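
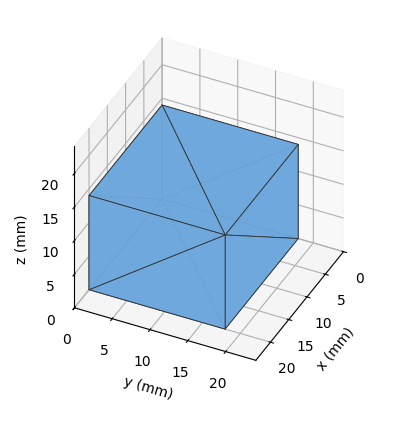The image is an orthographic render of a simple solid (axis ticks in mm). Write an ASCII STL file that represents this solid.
Reading the render: the shape is a rectangular box, roughly 20 × 18 mm footprint and 14 mm tall (dimensions read to the nearest mm from the axis ticks). For the STL, each face is triangulated and given an outward normal.

solid part
  facet normal 0.0000 0.0000 -1.0000
    outer loop
      vertex 20.0 18.0 0.0
      vertex 20.0 0.0 0.0
      vertex 0.0 0.0 0.0
    endloop
  endfacet
  facet normal 0.0000 0.0000 -1.0000
    outer loop
      vertex 0.0 18.0 0.0
      vertex 20.0 18.0 0.0
      vertex 0.0 0.0 0.0
    endloop
  endfacet
  facet normal 0.0000 0.0000 1.0000
    outer loop
      vertex 0.0 0.0 14.0
      vertex 20.0 0.0 14.0
      vertex 20.0 18.0 14.0
    endloop
  endfacet
  facet normal 0.0000 0.0000 1.0000
    outer loop
      vertex 0.0 0.0 14.0
      vertex 20.0 18.0 14.0
      vertex 0.0 18.0 14.0
    endloop
  endfacet
  facet normal 0.0000 -1.0000 0.0000
    outer loop
      vertex 0.0 0.0 0.0
      vertex 20.0 0.0 0.0
      vertex 20.0 0.0 14.0
    endloop
  endfacet
  facet normal 0.0000 -1.0000 0.0000
    outer loop
      vertex 0.0 0.0 0.0
      vertex 20.0 0.0 14.0
      vertex 0.0 0.0 14.0
    endloop
  endfacet
  facet normal 0.0000 1.0000 0.0000
    outer loop
      vertex 20.0 18.0 14.0
      vertex 20.0 18.0 0.0
      vertex 0.0 18.0 0.0
    endloop
  endfacet
  facet normal 0.0000 1.0000 0.0000
    outer loop
      vertex 0.0 18.0 14.0
      vertex 20.0 18.0 14.0
      vertex 0.0 18.0 0.0
    endloop
  endfacet
  facet normal -1.0000 0.0000 0.0000
    outer loop
      vertex 0.0 18.0 14.0
      vertex 0.0 18.0 0.0
      vertex 0.0 0.0 0.0
    endloop
  endfacet
  facet normal -1.0000 0.0000 0.0000
    outer loop
      vertex 0.0 0.0 14.0
      vertex 0.0 18.0 14.0
      vertex 0.0 0.0 0.0
    endloop
  endfacet
  facet normal 1.0000 0.0000 0.0000
    outer loop
      vertex 20.0 0.0 0.0
      vertex 20.0 18.0 0.0
      vertex 20.0 18.0 14.0
    endloop
  endfacet
  facet normal 1.0000 0.0000 0.0000
    outer loop
      vertex 20.0 0.0 0.0
      vertex 20.0 18.0 14.0
      vertex 20.0 0.0 14.0
    endloop
  endfacet
endsolid part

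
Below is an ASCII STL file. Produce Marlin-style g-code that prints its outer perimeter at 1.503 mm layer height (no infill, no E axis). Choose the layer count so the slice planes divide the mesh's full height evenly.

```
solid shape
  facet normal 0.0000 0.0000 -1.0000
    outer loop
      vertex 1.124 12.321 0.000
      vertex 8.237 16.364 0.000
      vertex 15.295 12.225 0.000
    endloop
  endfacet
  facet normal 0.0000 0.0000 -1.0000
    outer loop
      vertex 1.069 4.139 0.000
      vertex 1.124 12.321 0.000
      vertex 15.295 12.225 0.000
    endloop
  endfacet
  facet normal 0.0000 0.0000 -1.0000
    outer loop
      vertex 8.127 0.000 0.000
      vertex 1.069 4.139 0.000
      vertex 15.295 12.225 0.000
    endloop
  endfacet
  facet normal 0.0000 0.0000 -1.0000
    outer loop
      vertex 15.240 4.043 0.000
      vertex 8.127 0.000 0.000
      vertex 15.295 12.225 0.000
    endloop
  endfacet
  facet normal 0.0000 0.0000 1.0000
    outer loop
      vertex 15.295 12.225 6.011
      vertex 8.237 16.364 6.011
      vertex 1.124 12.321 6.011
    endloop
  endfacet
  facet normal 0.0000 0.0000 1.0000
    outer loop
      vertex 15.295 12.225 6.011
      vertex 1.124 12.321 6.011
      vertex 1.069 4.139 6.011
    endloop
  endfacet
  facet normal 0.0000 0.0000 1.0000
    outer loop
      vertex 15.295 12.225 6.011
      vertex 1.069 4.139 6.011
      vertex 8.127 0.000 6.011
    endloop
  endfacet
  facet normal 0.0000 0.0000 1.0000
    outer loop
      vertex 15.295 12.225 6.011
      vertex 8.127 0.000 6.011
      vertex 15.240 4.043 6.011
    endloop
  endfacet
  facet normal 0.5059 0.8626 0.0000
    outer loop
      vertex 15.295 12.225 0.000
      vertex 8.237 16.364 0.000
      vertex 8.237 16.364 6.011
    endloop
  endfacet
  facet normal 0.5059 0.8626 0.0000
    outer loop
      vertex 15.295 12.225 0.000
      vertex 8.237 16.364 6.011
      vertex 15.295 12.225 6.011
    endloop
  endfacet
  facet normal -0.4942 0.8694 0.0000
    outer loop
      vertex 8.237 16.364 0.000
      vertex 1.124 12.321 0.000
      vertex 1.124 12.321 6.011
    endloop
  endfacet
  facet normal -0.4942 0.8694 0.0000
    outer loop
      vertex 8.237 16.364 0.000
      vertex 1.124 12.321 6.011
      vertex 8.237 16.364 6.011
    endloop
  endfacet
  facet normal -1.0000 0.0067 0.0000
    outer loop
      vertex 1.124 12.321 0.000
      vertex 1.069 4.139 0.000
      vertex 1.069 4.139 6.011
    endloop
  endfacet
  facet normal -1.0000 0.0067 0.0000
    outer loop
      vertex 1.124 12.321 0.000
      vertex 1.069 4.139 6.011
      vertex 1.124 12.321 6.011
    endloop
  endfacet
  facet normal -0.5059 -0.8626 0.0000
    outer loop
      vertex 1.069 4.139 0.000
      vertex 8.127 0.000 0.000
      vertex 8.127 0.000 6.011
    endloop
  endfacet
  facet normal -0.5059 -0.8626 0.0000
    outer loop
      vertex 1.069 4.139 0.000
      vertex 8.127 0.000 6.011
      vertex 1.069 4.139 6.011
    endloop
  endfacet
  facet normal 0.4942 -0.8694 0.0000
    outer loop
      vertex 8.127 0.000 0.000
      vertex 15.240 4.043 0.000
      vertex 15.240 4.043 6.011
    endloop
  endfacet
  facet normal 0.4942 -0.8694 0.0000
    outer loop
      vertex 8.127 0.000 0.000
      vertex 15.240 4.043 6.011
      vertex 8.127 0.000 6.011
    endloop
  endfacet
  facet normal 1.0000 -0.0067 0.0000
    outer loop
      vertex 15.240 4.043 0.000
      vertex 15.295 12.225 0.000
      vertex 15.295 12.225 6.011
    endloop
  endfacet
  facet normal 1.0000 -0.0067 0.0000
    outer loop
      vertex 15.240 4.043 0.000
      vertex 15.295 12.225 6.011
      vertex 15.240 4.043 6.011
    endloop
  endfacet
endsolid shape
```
; perimeter-only toolpath
G21 ; units = mm
G90 ; absolute positioning
G28 ; home
; layer 1
G0 Z1.503
G0 X15.295 Y12.225
G1 X8.237 Y16.364
G1 X1.124 Y12.321
G1 X1.069 Y4.139
G1 X8.127 Y0.000
G1 X15.240 Y4.043
G1 X15.295 Y12.225
; layer 2
G0 Z3.006
G0 X15.295 Y12.225
G1 X8.237 Y16.364
G1 X1.124 Y12.321
G1 X1.069 Y4.139
G1 X8.127 Y0.000
G1 X15.240 Y4.043
G1 X15.295 Y12.225
; layer 3
G0 Z4.508
G0 X15.295 Y12.225
G1 X8.237 Y16.364
G1 X1.124 Y12.321
G1 X1.069 Y4.139
G1 X8.127 Y0.000
G1 X15.240 Y4.043
G1 X15.295 Y12.225
; layer 4
G0 Z6.011
G0 X15.295 Y12.225
G1 X8.237 Y16.364
G1 X1.124 Y12.321
G1 X1.069 Y4.139
G1 X8.127 Y0.000
G1 X15.240 Y4.043
G1 X15.295 Y12.225
M2 ; end

The solid is a regular 6-sided prism (a cylinder approximated with 6 flat sides), circumscribed radius ≈ 8.18 mm, height ≈ 6.01 mm. Slicing at Δz = 1.503 mm — 4 equal slices spanning the solid's height, so layer i sits at z = i·h/4 — gives 4 non-empty perimeters. Each is a 6-segment closed polygon; G0 lifts to the layer z and rapids to the start vertex, then G1 traces the edges.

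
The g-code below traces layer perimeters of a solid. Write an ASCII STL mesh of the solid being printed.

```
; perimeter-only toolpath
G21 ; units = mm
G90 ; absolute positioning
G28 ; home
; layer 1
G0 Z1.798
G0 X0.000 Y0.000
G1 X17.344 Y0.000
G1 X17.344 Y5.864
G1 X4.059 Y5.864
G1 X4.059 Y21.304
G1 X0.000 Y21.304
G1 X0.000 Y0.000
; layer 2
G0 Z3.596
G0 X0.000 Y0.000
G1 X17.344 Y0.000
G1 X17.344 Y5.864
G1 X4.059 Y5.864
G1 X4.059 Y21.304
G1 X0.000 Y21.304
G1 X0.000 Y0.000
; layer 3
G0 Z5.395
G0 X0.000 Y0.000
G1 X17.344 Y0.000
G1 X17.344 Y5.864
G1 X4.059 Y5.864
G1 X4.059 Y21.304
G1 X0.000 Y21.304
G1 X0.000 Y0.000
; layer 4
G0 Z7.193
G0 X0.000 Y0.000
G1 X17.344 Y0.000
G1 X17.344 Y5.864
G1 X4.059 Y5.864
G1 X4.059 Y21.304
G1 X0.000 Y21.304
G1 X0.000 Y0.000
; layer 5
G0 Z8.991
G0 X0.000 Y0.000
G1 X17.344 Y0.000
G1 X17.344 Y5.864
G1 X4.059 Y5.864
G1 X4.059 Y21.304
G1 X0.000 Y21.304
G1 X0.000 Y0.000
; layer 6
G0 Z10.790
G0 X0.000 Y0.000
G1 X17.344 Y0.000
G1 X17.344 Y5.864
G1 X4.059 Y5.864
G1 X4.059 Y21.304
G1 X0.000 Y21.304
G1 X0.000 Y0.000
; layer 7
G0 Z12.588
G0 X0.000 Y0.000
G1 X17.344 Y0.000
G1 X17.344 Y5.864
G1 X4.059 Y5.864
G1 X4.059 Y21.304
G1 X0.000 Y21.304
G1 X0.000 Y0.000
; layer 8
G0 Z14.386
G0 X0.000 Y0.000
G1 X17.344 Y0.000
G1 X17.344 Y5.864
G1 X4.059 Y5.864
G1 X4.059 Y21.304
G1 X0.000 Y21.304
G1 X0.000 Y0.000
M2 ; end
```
solid part
  facet normal 0.0000 0.0000 -1.0000
    outer loop
      vertex 17.344 5.864 0.000
      vertex 17.344 0.000 0.000
      vertex 0.000 0.000 0.000
    endloop
  endfacet
  facet normal 0.0000 0.0000 -1.0000
    outer loop
      vertex 4.059 5.864 0.000
      vertex 17.344 5.864 0.000
      vertex 0.000 0.000 0.000
    endloop
  endfacet
  facet normal 0.0000 0.0000 -1.0000
    outer loop
      vertex 4.059 21.304 0.000
      vertex 4.059 5.864 0.000
      vertex 0.000 0.000 0.000
    endloop
  endfacet
  facet normal 0.0000 0.0000 -1.0000
    outer loop
      vertex 0.000 21.304 0.000
      vertex 4.059 21.304 0.000
      vertex 0.000 0.000 0.000
    endloop
  endfacet
  facet normal 0.0000 0.0000 1.0000
    outer loop
      vertex 0.000 0.000 14.386
      vertex 17.344 0.000 14.386
      vertex 17.344 5.864 14.386
    endloop
  endfacet
  facet normal 0.0000 0.0000 1.0000
    outer loop
      vertex 0.000 0.000 14.386
      vertex 17.344 5.864 14.386
      vertex 4.059 5.864 14.386
    endloop
  endfacet
  facet normal 0.0000 0.0000 1.0000
    outer loop
      vertex 0.000 0.000 14.386
      vertex 4.059 5.864 14.386
      vertex 4.059 21.304 14.386
    endloop
  endfacet
  facet normal 0.0000 0.0000 1.0000
    outer loop
      vertex 0.000 0.000 14.386
      vertex 4.059 21.304 14.386
      vertex 0.000 21.304 14.386
    endloop
  endfacet
  facet normal 0.0000 -1.0000 0.0000
    outer loop
      vertex 0.000 0.000 0.000
      vertex 17.344 0.000 0.000
      vertex 17.344 0.000 14.386
    endloop
  endfacet
  facet normal 0.0000 -1.0000 0.0000
    outer loop
      vertex 0.000 0.000 0.000
      vertex 17.344 0.000 14.386
      vertex 0.000 0.000 14.386
    endloop
  endfacet
  facet normal 1.0000 0.0000 0.0000
    outer loop
      vertex 17.344 0.000 0.000
      vertex 17.344 5.864 0.000
      vertex 17.344 5.864 14.386
    endloop
  endfacet
  facet normal 1.0000 0.0000 0.0000
    outer loop
      vertex 17.344 0.000 0.000
      vertex 17.344 5.864 14.386
      vertex 17.344 0.000 14.386
    endloop
  endfacet
  facet normal 0.0000 1.0000 0.0000
    outer loop
      vertex 17.344 5.864 0.000
      vertex 4.059 5.864 0.000
      vertex 4.059 5.864 14.386
    endloop
  endfacet
  facet normal 0.0000 1.0000 0.0000
    outer loop
      vertex 17.344 5.864 0.000
      vertex 4.059 5.864 14.386
      vertex 17.344 5.864 14.386
    endloop
  endfacet
  facet normal 1.0000 0.0000 0.0000
    outer loop
      vertex 4.059 5.864 0.000
      vertex 4.059 21.304 0.000
      vertex 4.059 21.304 14.386
    endloop
  endfacet
  facet normal 1.0000 0.0000 0.0000
    outer loop
      vertex 4.059 5.864 0.000
      vertex 4.059 21.304 14.386
      vertex 4.059 5.864 14.386
    endloop
  endfacet
  facet normal 0.0000 1.0000 0.0000
    outer loop
      vertex 4.059 21.304 0.000
      vertex 0.000 21.304 0.000
      vertex 0.000 21.304 14.386
    endloop
  endfacet
  facet normal 0.0000 1.0000 0.0000
    outer loop
      vertex 4.059 21.304 0.000
      vertex 0.000 21.304 14.386
      vertex 4.059 21.304 14.386
    endloop
  endfacet
  facet normal -1.0000 0.0000 0.0000
    outer loop
      vertex 0.000 21.304 0.000
      vertex 0.000 0.000 0.000
      vertex 0.000 0.000 14.386
    endloop
  endfacet
  facet normal -1.0000 0.0000 0.0000
    outer loop
      vertex 0.000 21.304 0.000
      vertex 0.000 0.000 14.386
      vertex 0.000 21.304 14.386
    endloop
  endfacet
endsolid part

The G0 Z moves step by Δz≈1.798 mm. Every layer's G1 loop is the same polygon, so the solid is a straight extrusion of it from z=0 to z≈14.4. Closing with flat bottom and top caps and triangulating gives 20 facets — an L-shaped prism: outer 17.3 × 21.3 mm, arm thicknesses ≈ 5.86 mm (horizontal) and 4.06 mm (vertical), extruded 14.4 mm in z.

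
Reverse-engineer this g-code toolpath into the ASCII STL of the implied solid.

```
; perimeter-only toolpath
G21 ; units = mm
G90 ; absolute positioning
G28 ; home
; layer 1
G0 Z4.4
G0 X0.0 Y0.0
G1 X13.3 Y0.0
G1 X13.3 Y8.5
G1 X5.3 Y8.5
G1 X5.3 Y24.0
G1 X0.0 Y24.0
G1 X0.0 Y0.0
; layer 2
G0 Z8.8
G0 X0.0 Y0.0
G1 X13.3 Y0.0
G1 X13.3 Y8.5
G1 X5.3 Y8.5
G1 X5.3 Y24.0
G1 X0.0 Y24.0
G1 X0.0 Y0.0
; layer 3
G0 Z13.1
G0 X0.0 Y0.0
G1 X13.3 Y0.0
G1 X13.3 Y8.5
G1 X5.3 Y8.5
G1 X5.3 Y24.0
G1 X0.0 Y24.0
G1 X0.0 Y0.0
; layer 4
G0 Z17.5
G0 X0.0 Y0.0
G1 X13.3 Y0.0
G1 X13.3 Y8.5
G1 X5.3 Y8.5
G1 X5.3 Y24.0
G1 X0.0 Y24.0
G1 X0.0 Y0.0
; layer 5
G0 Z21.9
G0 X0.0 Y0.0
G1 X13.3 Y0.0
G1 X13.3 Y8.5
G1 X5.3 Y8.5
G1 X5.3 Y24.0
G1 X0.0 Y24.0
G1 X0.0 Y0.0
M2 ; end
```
solid part
  facet normal 0.0000 0.0000 -1.0000
    outer loop
      vertex 13.3 8.5 0.0
      vertex 13.3 0.0 0.0
      vertex 0.0 0.0 0.0
    endloop
  endfacet
  facet normal 0.0000 0.0000 -1.0000
    outer loop
      vertex 5.3 8.5 0.0
      vertex 13.3 8.5 0.0
      vertex 0.0 0.0 0.0
    endloop
  endfacet
  facet normal 0.0000 0.0000 -1.0000
    outer loop
      vertex 5.3 24.0 0.0
      vertex 5.3 8.5 0.0
      vertex 0.0 0.0 0.0
    endloop
  endfacet
  facet normal 0.0000 0.0000 -1.0000
    outer loop
      vertex 0.0 24.0 0.0
      vertex 5.3 24.0 0.0
      vertex 0.0 0.0 0.0
    endloop
  endfacet
  facet normal 0.0000 0.0000 1.0000
    outer loop
      vertex 0.0 0.0 21.9
      vertex 13.3 0.0 21.9
      vertex 13.3 8.5 21.9
    endloop
  endfacet
  facet normal 0.0000 0.0000 1.0000
    outer loop
      vertex 0.0 0.0 21.9
      vertex 13.3 8.5 21.9
      vertex 5.3 8.5 21.9
    endloop
  endfacet
  facet normal 0.0000 0.0000 1.0000
    outer loop
      vertex 0.0 0.0 21.9
      vertex 5.3 8.5 21.9
      vertex 5.3 24.0 21.9
    endloop
  endfacet
  facet normal 0.0000 0.0000 1.0000
    outer loop
      vertex 0.0 0.0 21.9
      vertex 5.3 24.0 21.9
      vertex 0.0 24.0 21.9
    endloop
  endfacet
  facet normal 0.0000 -1.0000 0.0000
    outer loop
      vertex 0.0 0.0 0.0
      vertex 13.3 0.0 0.0
      vertex 13.3 0.0 21.9
    endloop
  endfacet
  facet normal 0.0000 -1.0000 0.0000
    outer loop
      vertex 0.0 0.0 0.0
      vertex 13.3 0.0 21.9
      vertex 0.0 0.0 21.9
    endloop
  endfacet
  facet normal 1.0000 0.0000 0.0000
    outer loop
      vertex 13.3 0.0 0.0
      vertex 13.3 8.5 0.0
      vertex 13.3 8.5 21.9
    endloop
  endfacet
  facet normal 1.0000 0.0000 0.0000
    outer loop
      vertex 13.3 0.0 0.0
      vertex 13.3 8.5 21.9
      vertex 13.3 0.0 21.9
    endloop
  endfacet
  facet normal 0.0000 1.0000 0.0000
    outer loop
      vertex 13.3 8.5 0.0
      vertex 5.3 8.5 0.0
      vertex 5.3 8.5 21.9
    endloop
  endfacet
  facet normal 0.0000 1.0000 0.0000
    outer loop
      vertex 13.3 8.5 0.0
      vertex 5.3 8.5 21.9
      vertex 13.3 8.5 21.9
    endloop
  endfacet
  facet normal 1.0000 0.0000 0.0000
    outer loop
      vertex 5.3 8.5 0.0
      vertex 5.3 24.0 0.0
      vertex 5.3 24.0 21.9
    endloop
  endfacet
  facet normal 1.0000 0.0000 0.0000
    outer loop
      vertex 5.3 8.5 0.0
      vertex 5.3 24.0 21.9
      vertex 5.3 8.5 21.9
    endloop
  endfacet
  facet normal 0.0000 1.0000 0.0000
    outer loop
      vertex 5.3 24.0 0.0
      vertex 0.0 24.0 0.0
      vertex 0.0 24.0 21.9
    endloop
  endfacet
  facet normal 0.0000 1.0000 0.0000
    outer loop
      vertex 5.3 24.0 0.0
      vertex 0.0 24.0 21.9
      vertex 5.3 24.0 21.9
    endloop
  endfacet
  facet normal -1.0000 0.0000 0.0000
    outer loop
      vertex 0.0 24.0 0.0
      vertex 0.0 0.0 0.0
      vertex 0.0 0.0 21.9
    endloop
  endfacet
  facet normal -1.0000 0.0000 0.0000
    outer loop
      vertex 0.0 24.0 0.0
      vertex 0.0 0.0 21.9
      vertex 0.0 24.0 21.9
    endloop
  endfacet
endsolid part

The G0 Z moves step by Δz≈4.4 mm. Every layer's G1 loop is the same polygon, so the solid is a straight extrusion of it from z=0 to z≈21.9. Closing with flat bottom and top caps and triangulating gives 20 facets — an L-shaped prism: outer 13.3 × 24 mm, arm thicknesses ≈ 8.5 mm (horizontal) and 5.3 mm (vertical), extruded 21.9 mm in z.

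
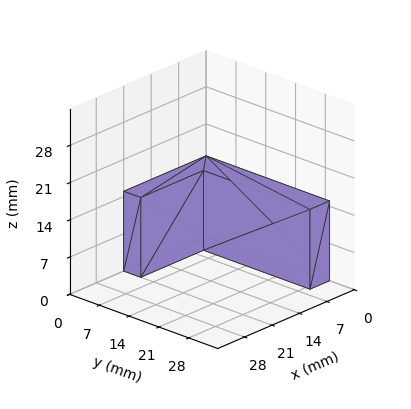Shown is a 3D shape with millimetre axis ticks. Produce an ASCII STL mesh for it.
Reading the render: the shape is an L-shaped prism: outer 21 × 29 mm, arm thicknesses ≈ 4 mm (horizontal) and 5 mm (vertical), extruded 15 mm in z (dimensions read to the nearest mm from the axis ticks). For the STL, each face is triangulated and given an outward normal.

solid part
  facet normal 0.0000 0.0000 -1.0000
    outer loop
      vertex 21.0 4.0 0.0
      vertex 21.0 0.0 0.0
      vertex 0.0 0.0 0.0
    endloop
  endfacet
  facet normal 0.0000 0.0000 -1.0000
    outer loop
      vertex 5.0 4.0 0.0
      vertex 21.0 4.0 0.0
      vertex 0.0 0.0 0.0
    endloop
  endfacet
  facet normal 0.0000 0.0000 -1.0000
    outer loop
      vertex 5.0 29.0 0.0
      vertex 5.0 4.0 0.0
      vertex 0.0 0.0 0.0
    endloop
  endfacet
  facet normal 0.0000 0.0000 -1.0000
    outer loop
      vertex 0.0 29.0 0.0
      vertex 5.0 29.0 0.0
      vertex 0.0 0.0 0.0
    endloop
  endfacet
  facet normal 0.0000 0.0000 1.0000
    outer loop
      vertex 0.0 0.0 15.0
      vertex 21.0 0.0 15.0
      vertex 21.0 4.0 15.0
    endloop
  endfacet
  facet normal 0.0000 0.0000 1.0000
    outer loop
      vertex 0.0 0.0 15.0
      vertex 21.0 4.0 15.0
      vertex 5.0 4.0 15.0
    endloop
  endfacet
  facet normal 0.0000 0.0000 1.0000
    outer loop
      vertex 0.0 0.0 15.0
      vertex 5.0 4.0 15.0
      vertex 5.0 29.0 15.0
    endloop
  endfacet
  facet normal 0.0000 0.0000 1.0000
    outer loop
      vertex 0.0 0.0 15.0
      vertex 5.0 29.0 15.0
      vertex 0.0 29.0 15.0
    endloop
  endfacet
  facet normal 0.0000 -1.0000 0.0000
    outer loop
      vertex 0.0 0.0 0.0
      vertex 21.0 0.0 0.0
      vertex 21.0 0.0 15.0
    endloop
  endfacet
  facet normal 0.0000 -1.0000 0.0000
    outer loop
      vertex 0.0 0.0 0.0
      vertex 21.0 0.0 15.0
      vertex 0.0 0.0 15.0
    endloop
  endfacet
  facet normal 1.0000 0.0000 0.0000
    outer loop
      vertex 21.0 0.0 0.0
      vertex 21.0 4.0 0.0
      vertex 21.0 4.0 15.0
    endloop
  endfacet
  facet normal 1.0000 0.0000 0.0000
    outer loop
      vertex 21.0 0.0 0.0
      vertex 21.0 4.0 15.0
      vertex 21.0 0.0 15.0
    endloop
  endfacet
  facet normal 0.0000 1.0000 0.0000
    outer loop
      vertex 21.0 4.0 0.0
      vertex 5.0 4.0 0.0
      vertex 5.0 4.0 15.0
    endloop
  endfacet
  facet normal 0.0000 1.0000 0.0000
    outer loop
      vertex 21.0 4.0 0.0
      vertex 5.0 4.0 15.0
      vertex 21.0 4.0 15.0
    endloop
  endfacet
  facet normal 1.0000 0.0000 0.0000
    outer loop
      vertex 5.0 4.0 0.0
      vertex 5.0 29.0 0.0
      vertex 5.0 29.0 15.0
    endloop
  endfacet
  facet normal 1.0000 0.0000 0.0000
    outer loop
      vertex 5.0 4.0 0.0
      vertex 5.0 29.0 15.0
      vertex 5.0 4.0 15.0
    endloop
  endfacet
  facet normal 0.0000 1.0000 0.0000
    outer loop
      vertex 5.0 29.0 0.0
      vertex 0.0 29.0 0.0
      vertex 0.0 29.0 15.0
    endloop
  endfacet
  facet normal 0.0000 1.0000 0.0000
    outer loop
      vertex 5.0 29.0 0.0
      vertex 0.0 29.0 15.0
      vertex 5.0 29.0 15.0
    endloop
  endfacet
  facet normal -1.0000 0.0000 0.0000
    outer loop
      vertex 0.0 29.0 0.0
      vertex 0.0 0.0 0.0
      vertex 0.0 0.0 15.0
    endloop
  endfacet
  facet normal -1.0000 0.0000 0.0000
    outer loop
      vertex 0.0 29.0 0.0
      vertex 0.0 0.0 15.0
      vertex 0.0 29.0 15.0
    endloop
  endfacet
endsolid part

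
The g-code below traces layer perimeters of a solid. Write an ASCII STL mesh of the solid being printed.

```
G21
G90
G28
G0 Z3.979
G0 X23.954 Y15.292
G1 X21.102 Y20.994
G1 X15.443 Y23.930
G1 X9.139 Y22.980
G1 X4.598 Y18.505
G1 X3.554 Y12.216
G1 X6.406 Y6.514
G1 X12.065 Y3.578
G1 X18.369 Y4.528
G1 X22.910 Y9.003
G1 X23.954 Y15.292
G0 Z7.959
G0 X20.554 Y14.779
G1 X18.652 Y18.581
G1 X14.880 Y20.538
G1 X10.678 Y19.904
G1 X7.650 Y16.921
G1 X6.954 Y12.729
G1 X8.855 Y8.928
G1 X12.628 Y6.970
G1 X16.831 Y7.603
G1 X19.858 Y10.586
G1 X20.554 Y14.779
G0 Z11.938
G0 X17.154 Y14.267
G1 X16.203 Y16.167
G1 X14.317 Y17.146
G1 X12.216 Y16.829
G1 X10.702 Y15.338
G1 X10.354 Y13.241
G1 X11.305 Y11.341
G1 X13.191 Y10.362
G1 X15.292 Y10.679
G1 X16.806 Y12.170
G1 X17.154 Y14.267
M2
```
solid part
  facet normal 0.0000 0.0000 -1.0000
    outer loop
      vertex 16.006 27.322 0.000
      vertex 23.551 23.407 0.000
      vertex 27.354 15.805 0.000
    endloop
  endfacet
  facet normal 0.0000 0.0000 -1.0000
    outer loop
      vertex 7.601 26.055 0.000
      vertex 16.006 27.322 0.000
      vertex 27.354 15.805 0.000
    endloop
  endfacet
  facet normal 0.0000 0.0000 -1.0000
    outer loop
      vertex 1.546 20.089 0.000
      vertex 7.601 26.055 0.000
      vertex 27.354 15.805 0.000
    endloop
  endfacet
  facet normal 0.0000 0.0000 -1.0000
    outer loop
      vertex 0.154 11.703 0.000
      vertex 1.546 20.089 0.000
      vertex 27.354 15.805 0.000
    endloop
  endfacet
  facet normal 0.0000 0.0000 -1.0000
    outer loop
      vertex 3.957 4.101 0.000
      vertex 0.154 11.703 0.000
      vertex 27.354 15.805 0.000
    endloop
  endfacet
  facet normal 0.0000 0.0000 -1.0000
    outer loop
      vertex 11.502 0.186 0.000
      vertex 3.957 4.101 0.000
      vertex 27.354 15.805 0.000
    endloop
  endfacet
  facet normal 0.0000 0.0000 -1.0000
    outer loop
      vertex 19.907 1.453 0.000
      vertex 11.502 0.186 0.000
      vertex 27.354 15.805 0.000
    endloop
  endfacet
  facet normal 0.0000 0.0000 -1.0000
    outer loop
      vertex 25.962 7.419 0.000
      vertex 19.907 1.453 0.000
      vertex 27.354 15.805 0.000
    endloop
  endfacet
  facet normal 0.6910 0.3457 0.6349
    outer loop
      vertex 27.354 15.805 0.000
      vertex 23.551 23.407 0.000
      vertex 13.754 13.754 15.918
    endloop
  endfacet
  facet normal 0.3558 0.6858 0.6349
    outer loop
      vertex 23.551 23.407 0.000
      vertex 16.006 27.322 0.000
      vertex 13.754 13.754 15.918
    endloop
  endfacet
  facet normal -0.1152 0.7640 0.6349
    outer loop
      vertex 16.006 27.322 0.000
      vertex 7.601 26.055 0.000
      vertex 13.754 13.754 15.918
    endloop
  endfacet
  facet normal -0.5423 0.5503 0.6349
    outer loop
      vertex 7.601 26.055 0.000
      vertex 1.546 20.089 0.000
      vertex 13.754 13.754 15.918
    endloop
  endfacet
  facet normal -0.7622 0.1265 0.6349
    outer loop
      vertex 1.546 20.089 0.000
      vertex 0.154 11.703 0.000
      vertex 13.754 13.754 15.918
    endloop
  endfacet
  facet normal -0.6910 -0.3457 0.6349
    outer loop
      vertex 0.154 11.703 0.000
      vertex 3.957 4.101 0.000
      vertex 13.754 13.754 15.918
    endloop
  endfacet
  facet normal -0.3558 -0.6858 0.6349
    outer loop
      vertex 3.957 4.101 0.000
      vertex 11.502 0.186 0.000
      vertex 13.754 13.754 15.918
    endloop
  endfacet
  facet normal 0.1152 -0.7640 0.6349
    outer loop
      vertex 11.502 0.186 0.000
      vertex 19.907 1.453 0.000
      vertex 13.754 13.754 15.918
    endloop
  endfacet
  facet normal 0.5423 -0.5503 0.6349
    outer loop
      vertex 19.907 1.453 0.000
      vertex 25.962 7.419 0.000
      vertex 13.754 13.754 15.918
    endloop
  endfacet
  facet normal 0.7622 -0.1265 0.6349
    outer loop
      vertex 25.962 7.419 0.000
      vertex 27.354 15.805 0.000
      vertex 13.754 13.754 15.918
    endloop
  endfacet
endsolid part

The G0 Z moves step by Δz≈3.979 mm. The G1 loops shrink linearly with z, so the solid tapers from its base footprint up to z≈15.9. Closing with a flat bottom cap and the tapered top and triangulating gives 18 facets — a regular 10-sided pyramid, base circumscribed radius ≈ 13.8 mm, apex at z ≈ 15.9 mm.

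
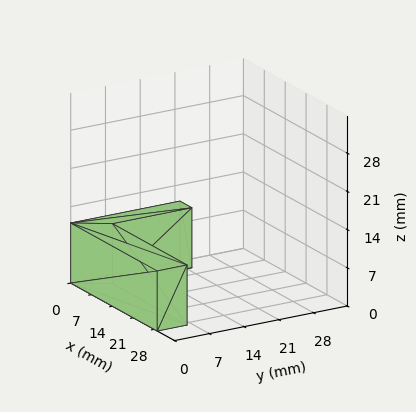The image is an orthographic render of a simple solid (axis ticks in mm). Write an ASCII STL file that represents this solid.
Reading the render: the shape is an L-shaped prism: outer 29 × 22 mm, arm thicknesses ≈ 6 mm (horizontal) and 4 mm (vertical), extruded 11 mm in z (dimensions read to the nearest mm from the axis ticks). For the STL, each face is triangulated and given an outward normal.

solid part
  facet normal 0.0000 0.0000 -1.0000
    outer loop
      vertex 29.00 6.00 0.00
      vertex 29.00 0.00 0.00
      vertex 0.00 0.00 0.00
    endloop
  endfacet
  facet normal 0.0000 0.0000 -1.0000
    outer loop
      vertex 4.00 6.00 0.00
      vertex 29.00 6.00 0.00
      vertex 0.00 0.00 0.00
    endloop
  endfacet
  facet normal 0.0000 0.0000 -1.0000
    outer loop
      vertex 4.00 22.00 0.00
      vertex 4.00 6.00 0.00
      vertex 0.00 0.00 0.00
    endloop
  endfacet
  facet normal 0.0000 0.0000 -1.0000
    outer loop
      vertex 0.00 22.00 0.00
      vertex 4.00 22.00 0.00
      vertex 0.00 0.00 0.00
    endloop
  endfacet
  facet normal 0.0000 0.0000 1.0000
    outer loop
      vertex 0.00 0.00 11.00
      vertex 29.00 0.00 11.00
      vertex 29.00 6.00 11.00
    endloop
  endfacet
  facet normal 0.0000 0.0000 1.0000
    outer loop
      vertex 0.00 0.00 11.00
      vertex 29.00 6.00 11.00
      vertex 4.00 6.00 11.00
    endloop
  endfacet
  facet normal 0.0000 0.0000 1.0000
    outer loop
      vertex 0.00 0.00 11.00
      vertex 4.00 6.00 11.00
      vertex 4.00 22.00 11.00
    endloop
  endfacet
  facet normal 0.0000 0.0000 1.0000
    outer loop
      vertex 0.00 0.00 11.00
      vertex 4.00 22.00 11.00
      vertex 0.00 22.00 11.00
    endloop
  endfacet
  facet normal 0.0000 -1.0000 0.0000
    outer loop
      vertex 0.00 0.00 0.00
      vertex 29.00 0.00 0.00
      vertex 29.00 0.00 11.00
    endloop
  endfacet
  facet normal 0.0000 -1.0000 0.0000
    outer loop
      vertex 0.00 0.00 0.00
      vertex 29.00 0.00 11.00
      vertex 0.00 0.00 11.00
    endloop
  endfacet
  facet normal 1.0000 0.0000 0.0000
    outer loop
      vertex 29.00 0.00 0.00
      vertex 29.00 6.00 0.00
      vertex 29.00 6.00 11.00
    endloop
  endfacet
  facet normal 1.0000 0.0000 0.0000
    outer loop
      vertex 29.00 0.00 0.00
      vertex 29.00 6.00 11.00
      vertex 29.00 0.00 11.00
    endloop
  endfacet
  facet normal 0.0000 1.0000 0.0000
    outer loop
      vertex 29.00 6.00 0.00
      vertex 4.00 6.00 0.00
      vertex 4.00 6.00 11.00
    endloop
  endfacet
  facet normal 0.0000 1.0000 0.0000
    outer loop
      vertex 29.00 6.00 0.00
      vertex 4.00 6.00 11.00
      vertex 29.00 6.00 11.00
    endloop
  endfacet
  facet normal 1.0000 0.0000 0.0000
    outer loop
      vertex 4.00 6.00 0.00
      vertex 4.00 22.00 0.00
      vertex 4.00 22.00 11.00
    endloop
  endfacet
  facet normal 1.0000 0.0000 0.0000
    outer loop
      vertex 4.00 6.00 0.00
      vertex 4.00 22.00 11.00
      vertex 4.00 6.00 11.00
    endloop
  endfacet
  facet normal 0.0000 1.0000 0.0000
    outer loop
      vertex 4.00 22.00 0.00
      vertex 0.00 22.00 0.00
      vertex 0.00 22.00 11.00
    endloop
  endfacet
  facet normal 0.0000 1.0000 0.0000
    outer loop
      vertex 4.00 22.00 0.00
      vertex 0.00 22.00 11.00
      vertex 4.00 22.00 11.00
    endloop
  endfacet
  facet normal -1.0000 0.0000 0.0000
    outer loop
      vertex 0.00 22.00 0.00
      vertex 0.00 0.00 0.00
      vertex 0.00 0.00 11.00
    endloop
  endfacet
  facet normal -1.0000 0.0000 0.0000
    outer loop
      vertex 0.00 22.00 0.00
      vertex 0.00 0.00 11.00
      vertex 0.00 22.00 11.00
    endloop
  endfacet
endsolid part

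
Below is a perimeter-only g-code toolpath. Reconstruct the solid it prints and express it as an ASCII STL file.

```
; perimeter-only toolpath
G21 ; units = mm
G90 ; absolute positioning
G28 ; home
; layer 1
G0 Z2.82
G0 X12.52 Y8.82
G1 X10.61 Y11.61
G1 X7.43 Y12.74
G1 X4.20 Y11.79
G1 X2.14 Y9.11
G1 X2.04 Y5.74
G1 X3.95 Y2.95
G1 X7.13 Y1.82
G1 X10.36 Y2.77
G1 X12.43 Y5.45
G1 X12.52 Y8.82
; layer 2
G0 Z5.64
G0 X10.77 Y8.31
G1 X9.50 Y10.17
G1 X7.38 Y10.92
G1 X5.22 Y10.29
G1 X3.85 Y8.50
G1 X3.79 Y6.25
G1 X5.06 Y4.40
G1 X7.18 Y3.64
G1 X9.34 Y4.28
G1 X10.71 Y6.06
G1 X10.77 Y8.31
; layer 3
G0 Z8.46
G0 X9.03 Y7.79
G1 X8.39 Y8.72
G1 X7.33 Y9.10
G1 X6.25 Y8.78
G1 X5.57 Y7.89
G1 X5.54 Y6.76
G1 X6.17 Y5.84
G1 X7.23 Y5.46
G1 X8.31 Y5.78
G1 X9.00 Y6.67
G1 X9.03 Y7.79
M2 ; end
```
solid part
  facet normal 0.0000 0.0000 -1.0000
    outer loop
      vertex 7.48 14.56 0.00
      vertex 11.72 13.05 0.00
      vertex 14.26 9.34 0.00
    endloop
  endfacet
  facet normal 0.0000 0.0000 -1.0000
    outer loop
      vertex 3.17 13.29 0.00
      vertex 7.48 14.56 0.00
      vertex 14.26 9.34 0.00
    endloop
  endfacet
  facet normal 0.0000 0.0000 -1.0000
    outer loop
      vertex 0.42 9.72 0.00
      vertex 3.17 13.29 0.00
      vertex 14.26 9.34 0.00
    endloop
  endfacet
  facet normal 0.0000 0.0000 -1.0000
    outer loop
      vertex 0.30 5.22 0.00
      vertex 0.42 9.72 0.00
      vertex 14.26 9.34 0.00
    endloop
  endfacet
  facet normal 0.0000 0.0000 -1.0000
    outer loop
      vertex 2.84 1.51 0.00
      vertex 0.30 5.22 0.00
      vertex 14.26 9.34 0.00
    endloop
  endfacet
  facet normal 0.0000 0.0000 -1.0000
    outer loop
      vertex 7.08 0.00 0.00
      vertex 2.84 1.51 0.00
      vertex 14.26 9.34 0.00
    endloop
  endfacet
  facet normal 0.0000 0.0000 -1.0000
    outer loop
      vertex 11.39 1.27 0.00
      vertex 7.08 0.00 0.00
      vertex 14.26 9.34 0.00
    endloop
  endfacet
  facet normal 0.0000 0.0000 -1.0000
    outer loop
      vertex 14.14 4.84 0.00
      vertex 11.39 1.27 0.00
      vertex 14.26 9.34 0.00
    endloop
  endfacet
  facet normal 0.7032 0.4815 0.5231
    outer loop
      vertex 14.26 9.34 0.00
      vertex 11.72 13.05 0.00
      vertex 7.28 7.28 11.28
    endloop
  endfacet
  facet normal 0.2859 0.8028 0.5232
    outer loop
      vertex 11.72 13.05 0.00
      vertex 7.48 14.56 0.00
      vertex 7.28 7.28 11.28
    endloop
  endfacet
  facet normal -0.2409 0.8174 0.5233
    outer loop
      vertex 7.48 14.56 0.00
      vertex 3.17 13.29 0.00
      vertex 7.28 7.28 11.28
    endloop
  endfacet
  facet normal -0.6752 0.5201 0.5231
    outer loop
      vertex 3.17 13.29 0.00
      vertex 0.42 9.72 0.00
      vertex 7.28 7.28 11.28
    endloop
  endfacet
  facet normal -0.8520 0.0227 0.5231
    outer loop
      vertex 0.42 9.72 0.00
      vertex 0.30 5.22 0.00
      vertex 7.28 7.28 11.28
    endloop
  endfacet
  facet normal -0.7032 -0.4815 0.5231
    outer loop
      vertex 0.30 5.22 0.00
      vertex 2.84 1.51 0.00
      vertex 7.28 7.28 11.28
    endloop
  endfacet
  facet normal -0.2859 -0.8028 0.5232
    outer loop
      vertex 2.84 1.51 0.00
      vertex 7.08 0.00 0.00
      vertex 7.28 7.28 11.28
    endloop
  endfacet
  facet normal 0.2409 -0.8174 0.5233
    outer loop
      vertex 7.08 0.00 0.00
      vertex 11.39 1.27 0.00
      vertex 7.28 7.28 11.28
    endloop
  endfacet
  facet normal 0.6752 -0.5201 0.5231
    outer loop
      vertex 11.39 1.27 0.00
      vertex 14.14 4.84 0.00
      vertex 7.28 7.28 11.28
    endloop
  endfacet
  facet normal 0.8520 -0.0227 0.5231
    outer loop
      vertex 14.14 4.84 0.00
      vertex 14.26 9.34 0.00
      vertex 7.28 7.28 11.28
    endloop
  endfacet
endsolid part

The G0 Z moves step by Δz≈2.82 mm. The G1 loops shrink linearly with z, so the solid tapers from its base footprint up to z≈11.3. Closing with a flat bottom cap and the tapered top and triangulating gives 18 facets — a regular 10-sided pyramid, base circumscribed radius ≈ 7.28 mm, apex at z ≈ 11.3 mm.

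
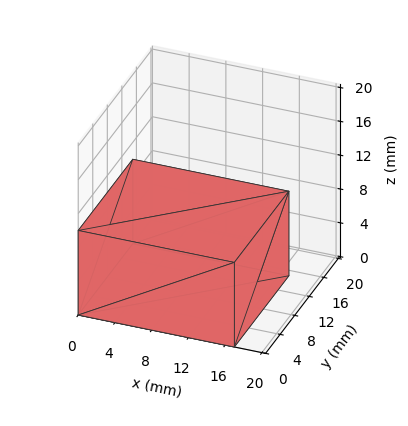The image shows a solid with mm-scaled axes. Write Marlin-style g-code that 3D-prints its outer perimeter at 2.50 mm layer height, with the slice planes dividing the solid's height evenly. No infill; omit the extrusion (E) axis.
Reading the render: the shape is a rectangular box, roughly 17 × 15 mm footprint and 10 mm tall (dimensions read to the nearest mm from the axis ticks). For the g-code, the solid's height is divided into equal slices at the stated Δz and each level perimeter traced with G1 moves after a G0 lift.

; perimeter-only toolpath
G21 ; units = mm
G90 ; absolute positioning
G28 ; home
; layer 1
G0 Z2.50
G0 X0.00 Y0.00
G1 X17.00 Y0.00
G1 X17.00 Y15.00
G1 X0.00 Y15.00
G1 X0.00 Y0.00
; layer 2
G0 Z5.00
G0 X0.00 Y0.00
G1 X17.00 Y0.00
G1 X17.00 Y15.00
G1 X0.00 Y15.00
G1 X0.00 Y0.00
; layer 3
G0 Z7.50
G0 X0.00 Y0.00
G1 X17.00 Y0.00
G1 X17.00 Y15.00
G1 X0.00 Y15.00
G1 X0.00 Y0.00
; layer 4
G0 Z10.00
G0 X0.00 Y0.00
G1 X17.00 Y0.00
G1 X17.00 Y15.00
G1 X0.00 Y15.00
G1 X0.00 Y0.00
M2 ; end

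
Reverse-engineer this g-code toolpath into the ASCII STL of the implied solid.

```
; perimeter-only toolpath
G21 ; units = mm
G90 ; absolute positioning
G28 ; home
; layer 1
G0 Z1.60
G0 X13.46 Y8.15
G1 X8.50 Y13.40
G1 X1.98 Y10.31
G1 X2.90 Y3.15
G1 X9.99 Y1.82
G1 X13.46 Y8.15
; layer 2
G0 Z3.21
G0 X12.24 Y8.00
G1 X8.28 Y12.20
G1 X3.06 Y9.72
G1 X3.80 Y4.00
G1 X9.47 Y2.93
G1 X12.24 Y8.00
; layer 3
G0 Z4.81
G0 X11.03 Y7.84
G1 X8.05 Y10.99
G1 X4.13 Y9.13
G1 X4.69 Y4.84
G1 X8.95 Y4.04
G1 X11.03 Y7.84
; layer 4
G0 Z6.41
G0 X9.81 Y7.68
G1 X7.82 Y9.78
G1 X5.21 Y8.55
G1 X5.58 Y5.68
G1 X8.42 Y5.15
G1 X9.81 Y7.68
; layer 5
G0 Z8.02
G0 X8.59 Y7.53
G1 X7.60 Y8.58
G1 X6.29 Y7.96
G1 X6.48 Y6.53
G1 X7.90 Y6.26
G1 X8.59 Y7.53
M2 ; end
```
solid part
  facet normal 0.0000 0.0000 -1.0000
    outer loop
      vertex 0.90 10.90 0.00
      vertex 8.73 14.61 0.00
      vertex 14.68 8.31 0.00
    endloop
  endfacet
  facet normal 0.0000 0.0000 -1.0000
    outer loop
      vertex 2.01 2.31 0.00
      vertex 0.90 10.90 0.00
      vertex 14.68 8.31 0.00
    endloop
  endfacet
  facet normal 0.0000 0.0000 -1.0000
    outer loop
      vertex 10.52 0.71 0.00
      vertex 2.01 2.31 0.00
      vertex 14.68 8.31 0.00
    endloop
  endfacet
  facet normal 0.6180 0.5837 0.5267
    outer loop
      vertex 14.68 8.31 0.00
      vertex 8.73 14.61 0.00
      vertex 7.37 7.37 9.62
    endloop
  endfacet
  facet normal -0.3640 0.7682 0.5267
    outer loop
      vertex 8.73 14.61 0.00
      vertex 0.90 10.90 0.00
      vertex 7.37 7.37 9.62
    endloop
  endfacet
  facet normal -0.8429 -0.1089 0.5269
    outer loop
      vertex 0.90 10.90 0.00
      vertex 2.01 2.31 0.00
      vertex 7.37 7.37 9.62
    endloop
  endfacet
  facet normal -0.1571 -0.8353 0.5269
    outer loop
      vertex 2.01 2.31 0.00
      vertex 10.52 0.71 0.00
      vertex 7.37 7.37 9.62
    endloop
  endfacet
  facet normal 0.7456 -0.4081 0.5267
    outer loop
      vertex 10.52 0.71 0.00
      vertex 14.68 8.31 0.00
      vertex 7.37 7.37 9.62
    endloop
  endfacet
endsolid part

The G0 Z moves step by Δz≈1.60 mm. The G1 loops shrink linearly with z, so the solid tapers from its base footprint up to z≈9.62. Closing with a flat bottom cap and the tapered top and triangulating gives 8 facets — a regular 5-sided pyramid, base circumscribed radius ≈ 7.37 mm, apex at z ≈ 9.62 mm.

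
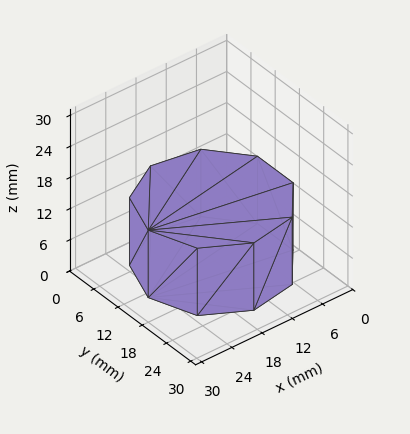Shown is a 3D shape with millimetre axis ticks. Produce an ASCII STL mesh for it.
Reading the render: the shape is a regular 9-sided prism (a cylinder approximated with 9 flat sides), circumscribed radius ≈ 13 mm, height ≈ 13 mm (dimensions read to the nearest mm from the axis ticks). For the STL, each face is triangulated and given an outward normal.

solid part
  facet normal 0.0000 0.0000 -1.0000
    outer loop
      vertex 15.3 25.8 0.0
      vertex 23.0 21.4 0.0
      vertex 26.0 13.0 0.0
    endloop
  endfacet
  facet normal 0.0000 0.0000 -1.0000
    outer loop
      vertex 6.5 24.3 0.0
      vertex 15.3 25.8 0.0
      vertex 26.0 13.0 0.0
    endloop
  endfacet
  facet normal 0.0000 0.0000 -1.0000
    outer loop
      vertex 0.8 17.4 0.0
      vertex 6.5 24.3 0.0
      vertex 26.0 13.0 0.0
    endloop
  endfacet
  facet normal 0.0000 0.0000 -1.0000
    outer loop
      vertex 0.8 8.6 0.0
      vertex 0.8 17.4 0.0
      vertex 26.0 13.0 0.0
    endloop
  endfacet
  facet normal 0.0000 0.0000 -1.0000
    outer loop
      vertex 6.5 1.7 0.0
      vertex 0.8 8.6 0.0
      vertex 26.0 13.0 0.0
    endloop
  endfacet
  facet normal 0.0000 0.0000 -1.0000
    outer loop
      vertex 15.3 0.2 0.0
      vertex 6.5 1.7 0.0
      vertex 26.0 13.0 0.0
    endloop
  endfacet
  facet normal 0.0000 0.0000 -1.0000
    outer loop
      vertex 23.0 4.6 0.0
      vertex 15.3 0.2 0.0
      vertex 26.0 13.0 0.0
    endloop
  endfacet
  facet normal 0.0000 0.0000 1.0000
    outer loop
      vertex 26.0 13.0 13.0
      vertex 23.0 21.4 13.0
      vertex 15.3 25.8 13.0
    endloop
  endfacet
  facet normal 0.0000 0.0000 1.0000
    outer loop
      vertex 26.0 13.0 13.0
      vertex 15.3 25.8 13.0
      vertex 6.5 24.3 13.0
    endloop
  endfacet
  facet normal 0.0000 0.0000 1.0000
    outer loop
      vertex 26.0 13.0 13.0
      vertex 6.5 24.3 13.0
      vertex 0.8 17.4 13.0
    endloop
  endfacet
  facet normal 0.0000 0.0000 1.0000
    outer loop
      vertex 26.0 13.0 13.0
      vertex 0.8 17.4 13.0
      vertex 0.8 8.6 13.0
    endloop
  endfacet
  facet normal 0.0000 0.0000 1.0000
    outer loop
      vertex 26.0 13.0 13.0
      vertex 0.8 8.6 13.0
      vertex 6.5 1.7 13.0
    endloop
  endfacet
  facet normal 0.0000 0.0000 1.0000
    outer loop
      vertex 26.0 13.0 13.0
      vertex 6.5 1.7 13.0
      vertex 15.3 0.2 13.0
    endloop
  endfacet
  facet normal 0.0000 0.0000 1.0000
    outer loop
      vertex 26.0 13.0 13.0
      vertex 15.3 0.2 13.0
      vertex 23.0 4.6 13.0
    endloop
  endfacet
  facet normal 0.9417 0.3363 0.0000
    outer loop
      vertex 26.0 13.0 0.0
      vertex 23.0 21.4 0.0
      vertex 23.0 21.4 13.0
    endloop
  endfacet
  facet normal 0.9417 0.3363 0.0000
    outer loop
      vertex 26.0 13.0 0.0
      vertex 23.0 21.4 13.0
      vertex 26.0 13.0 13.0
    endloop
  endfacet
  facet normal 0.4961 0.8682 0.0000
    outer loop
      vertex 23.0 21.4 0.0
      vertex 15.3 25.8 0.0
      vertex 15.3 25.8 13.0
    endloop
  endfacet
  facet normal 0.4961 0.8682 0.0000
    outer loop
      vertex 23.0 21.4 0.0
      vertex 15.3 25.8 13.0
      vertex 23.0 21.4 13.0
    endloop
  endfacet
  facet normal -0.1680 0.9858 0.0000
    outer loop
      vertex 15.3 25.8 0.0
      vertex 6.5 24.3 0.0
      vertex 6.5 24.3 13.0
    endloop
  endfacet
  facet normal -0.1680 0.9858 0.0000
    outer loop
      vertex 15.3 25.8 0.0
      vertex 6.5 24.3 13.0
      vertex 15.3 25.8 13.0
    endloop
  endfacet
  facet normal -0.7710 0.6369 0.0000
    outer loop
      vertex 6.5 24.3 0.0
      vertex 0.8 17.4 0.0
      vertex 0.8 17.4 13.0
    endloop
  endfacet
  facet normal -0.7710 0.6369 0.0000
    outer loop
      vertex 6.5 24.3 0.0
      vertex 0.8 17.4 13.0
      vertex 6.5 24.3 13.0
    endloop
  endfacet
  facet normal -1.0000 0.0000 0.0000
    outer loop
      vertex 0.8 17.4 0.0
      vertex 0.8 8.6 0.0
      vertex 0.8 8.6 13.0
    endloop
  endfacet
  facet normal -1.0000 0.0000 0.0000
    outer loop
      vertex 0.8 17.4 0.0
      vertex 0.8 8.6 13.0
      vertex 0.8 17.4 13.0
    endloop
  endfacet
  facet normal -0.7710 -0.6369 0.0000
    outer loop
      vertex 0.8 8.6 0.0
      vertex 6.5 1.7 0.0
      vertex 6.5 1.7 13.0
    endloop
  endfacet
  facet normal -0.7710 -0.6369 0.0000
    outer loop
      vertex 0.8 8.6 0.0
      vertex 6.5 1.7 13.0
      vertex 0.8 8.6 13.0
    endloop
  endfacet
  facet normal -0.1680 -0.9858 0.0000
    outer loop
      vertex 6.5 1.7 0.0
      vertex 15.3 0.2 0.0
      vertex 15.3 0.2 13.0
    endloop
  endfacet
  facet normal -0.1680 -0.9858 0.0000
    outer loop
      vertex 6.5 1.7 0.0
      vertex 15.3 0.2 13.0
      vertex 6.5 1.7 13.0
    endloop
  endfacet
  facet normal 0.4961 -0.8682 0.0000
    outer loop
      vertex 15.3 0.2 0.0
      vertex 23.0 4.6 0.0
      vertex 23.0 4.6 13.0
    endloop
  endfacet
  facet normal 0.4961 -0.8682 0.0000
    outer loop
      vertex 15.3 0.2 0.0
      vertex 23.0 4.6 13.0
      vertex 15.3 0.2 13.0
    endloop
  endfacet
  facet normal 0.9417 -0.3363 0.0000
    outer loop
      vertex 23.0 4.6 0.0
      vertex 26.0 13.0 0.0
      vertex 26.0 13.0 13.0
    endloop
  endfacet
  facet normal 0.9417 -0.3363 0.0000
    outer loop
      vertex 23.0 4.6 0.0
      vertex 26.0 13.0 13.0
      vertex 23.0 4.6 13.0
    endloop
  endfacet
endsolid part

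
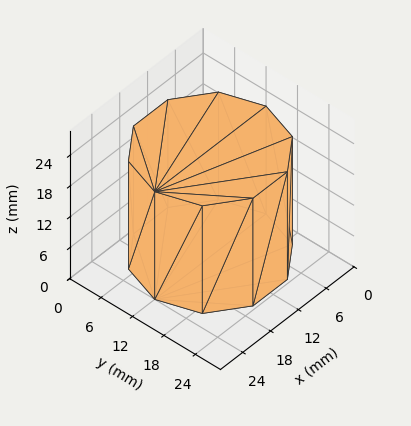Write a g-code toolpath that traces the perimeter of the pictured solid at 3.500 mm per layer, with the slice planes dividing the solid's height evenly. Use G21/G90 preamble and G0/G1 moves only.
Reading the render: the shape is a regular 10-sided prism (a cylinder approximated with 10 flat sides), circumscribed radius ≈ 12 mm, height ≈ 21 mm (dimensions read to the nearest mm from the axis ticks). For the g-code, the solid's height is divided into equal slices at the stated Δz and each level perimeter traced with G1 moves after a G0 lift.

; perimeter-only toolpath
G21 ; units = mm
G90 ; absolute positioning
G28 ; home
; layer 1
G0 Z3.500
G0 X24.000 Y12.000
G1 X21.708 Y19.053
G1 X15.708 Y23.413
G1 X8.292 Y23.413
G1 X2.292 Y19.053
G1 X0.000 Y12.000
G1 X2.292 Y4.947
G1 X8.292 Y0.587
G1 X15.708 Y0.587
G1 X21.708 Y4.947
G1 X24.000 Y12.000
; layer 2
G0 Z7.000
G0 X24.000 Y12.000
G1 X21.708 Y19.053
G1 X15.708 Y23.413
G1 X8.292 Y23.413
G1 X2.292 Y19.053
G1 X0.000 Y12.000
G1 X2.292 Y4.947
G1 X8.292 Y0.587
G1 X15.708 Y0.587
G1 X21.708 Y4.947
G1 X24.000 Y12.000
; layer 3
G0 Z10.500
G0 X24.000 Y12.000
G1 X21.708 Y19.053
G1 X15.708 Y23.413
G1 X8.292 Y23.413
G1 X2.292 Y19.053
G1 X0.000 Y12.000
G1 X2.292 Y4.947
G1 X8.292 Y0.587
G1 X15.708 Y0.587
G1 X21.708 Y4.947
G1 X24.000 Y12.000
; layer 4
G0 Z14.000
G0 X24.000 Y12.000
G1 X21.708 Y19.053
G1 X15.708 Y23.413
G1 X8.292 Y23.413
G1 X2.292 Y19.053
G1 X0.000 Y12.000
G1 X2.292 Y4.947
G1 X8.292 Y0.587
G1 X15.708 Y0.587
G1 X21.708 Y4.947
G1 X24.000 Y12.000
; layer 5
G0 Z17.500
G0 X24.000 Y12.000
G1 X21.708 Y19.053
G1 X15.708 Y23.413
G1 X8.292 Y23.413
G1 X2.292 Y19.053
G1 X0.000 Y12.000
G1 X2.292 Y4.947
G1 X8.292 Y0.587
G1 X15.708 Y0.587
G1 X21.708 Y4.947
G1 X24.000 Y12.000
; layer 6
G0 Z21.000
G0 X24.000 Y12.000
G1 X21.708 Y19.053
G1 X15.708 Y23.413
G1 X8.292 Y23.413
G1 X2.292 Y19.053
G1 X0.000 Y12.000
G1 X2.292 Y4.947
G1 X8.292 Y0.587
G1 X15.708 Y0.587
G1 X21.708 Y4.947
G1 X24.000 Y12.000
M2 ; end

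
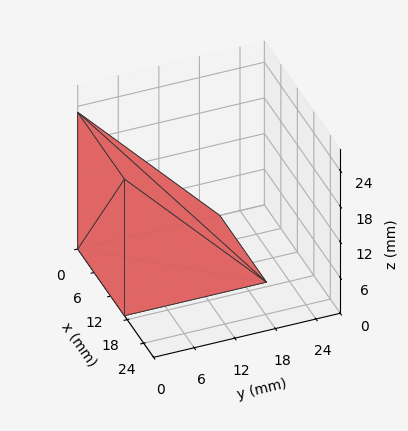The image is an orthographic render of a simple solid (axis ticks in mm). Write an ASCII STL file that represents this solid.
Reading the render: the shape is a wedge (ramp): 17 × 21 mm base, rising to 23 mm along the y=0 edge and sloping linearly to z=0 at y=21 (dimensions read to the nearest mm from the axis ticks). For the STL, each face is triangulated and given an outward normal.

solid part
  facet normal 0.0000 0.0000 -1.0000
    outer loop
      vertex 17.0 21.0 0.0
      vertex 17.0 0.0 0.0
      vertex 0.0 0.0 0.0
    endloop
  endfacet
  facet normal 0.0000 0.0000 -1.0000
    outer loop
      vertex 0.0 21.0 0.0
      vertex 17.0 21.0 0.0
      vertex 0.0 0.0 0.0
    endloop
  endfacet
  facet normal 0.0000 -1.0000 0.0000
    outer loop
      vertex 0.0 0.0 0.0
      vertex 17.0 0.0 0.0
      vertex 17.0 0.0 23.0
    endloop
  endfacet
  facet normal 0.0000 -1.0000 0.0000
    outer loop
      vertex 0.0 0.0 0.0
      vertex 17.0 0.0 23.0
      vertex 0.0 0.0 23.0
    endloop
  endfacet
  facet normal 0.0000 0.7385 0.6743
    outer loop
      vertex 0.0 0.0 23.0
      vertex 17.0 0.0 23.0
      vertex 17.0 21.0 0.0
    endloop
  endfacet
  facet normal 0.0000 0.7385 0.6743
    outer loop
      vertex 0.0 0.0 23.0
      vertex 17.0 21.0 0.0
      vertex 0.0 21.0 0.0
    endloop
  endfacet
  facet normal -1.0000 0.0000 0.0000
    outer loop
      vertex 0.0 0.0 23.0
      vertex 0.0 21.0 0.0
      vertex 0.0 0.0 0.0
    endloop
  endfacet
  facet normal 1.0000 0.0000 0.0000
    outer loop
      vertex 17.0 0.0 0.0
      vertex 17.0 21.0 0.0
      vertex 17.0 0.0 23.0
    endloop
  endfacet
endsolid part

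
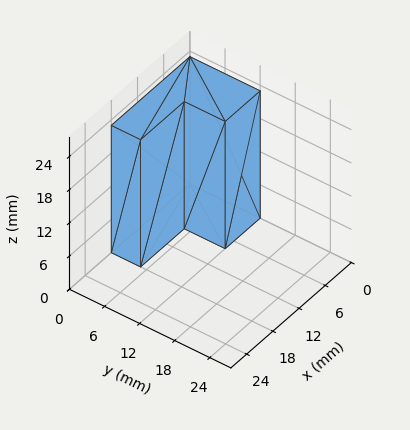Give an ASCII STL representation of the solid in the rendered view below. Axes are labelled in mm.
Reading the render: the shape is an L-shaped prism: outer 18 × 12 mm, arm thicknesses ≈ 5 mm (horizontal) and 8 mm (vertical), extruded 23 mm in z (dimensions read to the nearest mm from the axis ticks). For the STL, each face is triangulated and given an outward normal.

solid part
  facet normal 0.0000 0.0000 -1.0000
    outer loop
      vertex 18.00 5.00 0.00
      vertex 18.00 0.00 0.00
      vertex 0.00 0.00 0.00
    endloop
  endfacet
  facet normal 0.0000 0.0000 -1.0000
    outer loop
      vertex 8.00 5.00 0.00
      vertex 18.00 5.00 0.00
      vertex 0.00 0.00 0.00
    endloop
  endfacet
  facet normal 0.0000 0.0000 -1.0000
    outer loop
      vertex 8.00 12.00 0.00
      vertex 8.00 5.00 0.00
      vertex 0.00 0.00 0.00
    endloop
  endfacet
  facet normal 0.0000 0.0000 -1.0000
    outer loop
      vertex 0.00 12.00 0.00
      vertex 8.00 12.00 0.00
      vertex 0.00 0.00 0.00
    endloop
  endfacet
  facet normal 0.0000 0.0000 1.0000
    outer loop
      vertex 0.00 0.00 23.00
      vertex 18.00 0.00 23.00
      vertex 18.00 5.00 23.00
    endloop
  endfacet
  facet normal 0.0000 0.0000 1.0000
    outer loop
      vertex 0.00 0.00 23.00
      vertex 18.00 5.00 23.00
      vertex 8.00 5.00 23.00
    endloop
  endfacet
  facet normal 0.0000 0.0000 1.0000
    outer loop
      vertex 0.00 0.00 23.00
      vertex 8.00 5.00 23.00
      vertex 8.00 12.00 23.00
    endloop
  endfacet
  facet normal 0.0000 0.0000 1.0000
    outer loop
      vertex 0.00 0.00 23.00
      vertex 8.00 12.00 23.00
      vertex 0.00 12.00 23.00
    endloop
  endfacet
  facet normal 0.0000 -1.0000 0.0000
    outer loop
      vertex 0.00 0.00 0.00
      vertex 18.00 0.00 0.00
      vertex 18.00 0.00 23.00
    endloop
  endfacet
  facet normal 0.0000 -1.0000 0.0000
    outer loop
      vertex 0.00 0.00 0.00
      vertex 18.00 0.00 23.00
      vertex 0.00 0.00 23.00
    endloop
  endfacet
  facet normal 1.0000 0.0000 0.0000
    outer loop
      vertex 18.00 0.00 0.00
      vertex 18.00 5.00 0.00
      vertex 18.00 5.00 23.00
    endloop
  endfacet
  facet normal 1.0000 0.0000 0.0000
    outer loop
      vertex 18.00 0.00 0.00
      vertex 18.00 5.00 23.00
      vertex 18.00 0.00 23.00
    endloop
  endfacet
  facet normal 0.0000 1.0000 0.0000
    outer loop
      vertex 18.00 5.00 0.00
      vertex 8.00 5.00 0.00
      vertex 8.00 5.00 23.00
    endloop
  endfacet
  facet normal 0.0000 1.0000 0.0000
    outer loop
      vertex 18.00 5.00 0.00
      vertex 8.00 5.00 23.00
      vertex 18.00 5.00 23.00
    endloop
  endfacet
  facet normal 1.0000 0.0000 0.0000
    outer loop
      vertex 8.00 5.00 0.00
      vertex 8.00 12.00 0.00
      vertex 8.00 12.00 23.00
    endloop
  endfacet
  facet normal 1.0000 0.0000 0.0000
    outer loop
      vertex 8.00 5.00 0.00
      vertex 8.00 12.00 23.00
      vertex 8.00 5.00 23.00
    endloop
  endfacet
  facet normal 0.0000 1.0000 0.0000
    outer loop
      vertex 8.00 12.00 0.00
      vertex 0.00 12.00 0.00
      vertex 0.00 12.00 23.00
    endloop
  endfacet
  facet normal 0.0000 1.0000 0.0000
    outer loop
      vertex 8.00 12.00 0.00
      vertex 0.00 12.00 23.00
      vertex 8.00 12.00 23.00
    endloop
  endfacet
  facet normal -1.0000 0.0000 0.0000
    outer loop
      vertex 0.00 12.00 0.00
      vertex 0.00 0.00 0.00
      vertex 0.00 0.00 23.00
    endloop
  endfacet
  facet normal -1.0000 0.0000 0.0000
    outer loop
      vertex 0.00 12.00 0.00
      vertex 0.00 0.00 23.00
      vertex 0.00 12.00 23.00
    endloop
  endfacet
endsolid part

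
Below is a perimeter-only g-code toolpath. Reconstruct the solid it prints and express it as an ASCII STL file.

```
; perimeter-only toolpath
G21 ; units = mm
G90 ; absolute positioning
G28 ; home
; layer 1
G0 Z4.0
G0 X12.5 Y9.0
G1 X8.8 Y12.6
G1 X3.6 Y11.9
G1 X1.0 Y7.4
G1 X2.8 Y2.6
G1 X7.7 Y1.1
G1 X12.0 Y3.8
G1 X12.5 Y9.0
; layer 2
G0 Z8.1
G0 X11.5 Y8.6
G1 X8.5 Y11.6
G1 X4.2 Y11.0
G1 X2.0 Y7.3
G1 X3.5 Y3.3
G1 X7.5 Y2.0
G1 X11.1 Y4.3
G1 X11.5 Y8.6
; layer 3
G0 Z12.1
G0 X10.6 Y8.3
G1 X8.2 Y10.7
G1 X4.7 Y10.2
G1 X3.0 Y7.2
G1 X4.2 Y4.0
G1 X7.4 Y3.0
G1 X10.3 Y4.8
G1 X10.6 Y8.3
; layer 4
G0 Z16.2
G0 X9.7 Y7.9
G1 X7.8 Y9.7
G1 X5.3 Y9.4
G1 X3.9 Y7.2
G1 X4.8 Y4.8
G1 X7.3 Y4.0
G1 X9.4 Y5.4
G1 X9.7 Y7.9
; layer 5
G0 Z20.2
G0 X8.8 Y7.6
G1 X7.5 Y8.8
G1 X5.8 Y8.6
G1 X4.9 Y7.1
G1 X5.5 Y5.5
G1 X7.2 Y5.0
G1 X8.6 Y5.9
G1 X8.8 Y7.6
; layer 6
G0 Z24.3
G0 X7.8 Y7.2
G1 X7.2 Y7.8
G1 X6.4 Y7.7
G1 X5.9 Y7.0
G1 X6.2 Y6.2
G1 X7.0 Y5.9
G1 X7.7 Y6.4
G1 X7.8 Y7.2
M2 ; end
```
solid part
  facet normal 0.0000 0.0000 -1.0000
    outer loop
      vertex 3.1 12.7 0.0
      vertex 9.1 13.5 0.0
      vertex 13.4 9.3 0.0
    endloop
  endfacet
  facet normal 0.0000 0.0000 -1.0000
    outer loop
      vertex 0.0 7.5 0.0
      vertex 3.1 12.7 0.0
      vertex 13.4 9.3 0.0
    endloop
  endfacet
  facet normal 0.0000 0.0000 -1.0000
    outer loop
      vertex 2.1 1.9 0.0
      vertex 0.0 7.5 0.0
      vertex 13.4 9.3 0.0
    endloop
  endfacet
  facet normal 0.0000 0.0000 -1.0000
    outer loop
      vertex 7.8 0.1 0.0
      vertex 2.1 1.9 0.0
      vertex 13.4 9.3 0.0
    endloop
  endfacet
  facet normal 0.0000 0.0000 -1.0000
    outer loop
      vertex 12.8 3.3 0.0
      vertex 7.8 0.1 0.0
      vertex 13.4 9.3 0.0
    endloop
  endfacet
  facet normal 0.6823 0.6985 0.2159
    outer loop
      vertex 13.4 9.3 0.0
      vertex 9.1 13.5 0.0
      vertex 6.9 6.9 28.3
    endloop
  endfacet
  facet normal -0.1291 0.9679 0.2157
    outer loop
      vertex 9.1 13.5 0.0
      vertex 3.1 12.7 0.0
      vertex 6.9 6.9 28.3
    endloop
  endfacet
  facet normal -0.8388 0.5001 0.2151
    outer loop
      vertex 3.1 12.7 0.0
      vertex 0.0 7.5 0.0
      vertex 6.9 6.9 28.3
    endloop
  endfacet
  facet normal -0.9143 -0.3429 0.2157
    outer loop
      vertex 0.0 7.5 0.0
      vertex 2.1 1.9 0.0
      vertex 6.9 6.9 28.3
    endloop
  endfacet
  facet normal -0.2941 -0.9314 0.2144
    outer loop
      vertex 2.1 1.9 0.0
      vertex 7.8 0.1 0.0
      vertex 6.9 6.9 28.3
    endloop
  endfacet
  facet normal 0.5265 -0.8227 0.2144
    outer loop
      vertex 7.8 0.1 0.0
      vertex 12.8 3.3 0.0
      vertex 6.9 6.9 28.3
    endloop
  endfacet
  facet normal 0.9718 -0.0972 0.2150
    outer loop
      vertex 12.8 3.3 0.0
      vertex 13.4 9.3 0.0
      vertex 6.9 6.9 28.3
    endloop
  endfacet
endsolid part

The G0 Z moves step by Δz≈4.0 mm. The G1 loops shrink linearly with z, so the solid tapers from its base footprint up to z≈28.3. Closing with a flat bottom cap and the tapered top and triangulating gives 12 facets — a regular 7-sided pyramid, base circumscribed radius ≈ 6.9 mm, apex at z ≈ 28.3 mm.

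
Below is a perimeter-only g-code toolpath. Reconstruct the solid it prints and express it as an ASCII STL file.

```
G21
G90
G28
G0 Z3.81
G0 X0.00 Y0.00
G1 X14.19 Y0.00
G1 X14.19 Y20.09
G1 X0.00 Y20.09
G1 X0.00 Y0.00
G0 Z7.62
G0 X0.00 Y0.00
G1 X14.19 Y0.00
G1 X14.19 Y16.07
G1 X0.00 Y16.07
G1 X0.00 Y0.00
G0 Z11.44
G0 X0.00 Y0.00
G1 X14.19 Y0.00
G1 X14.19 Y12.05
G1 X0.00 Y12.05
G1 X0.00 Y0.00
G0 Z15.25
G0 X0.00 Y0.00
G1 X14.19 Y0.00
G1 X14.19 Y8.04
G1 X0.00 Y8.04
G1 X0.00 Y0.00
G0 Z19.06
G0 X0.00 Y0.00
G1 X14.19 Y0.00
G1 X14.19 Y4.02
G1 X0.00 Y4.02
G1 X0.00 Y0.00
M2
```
solid part
  facet normal 0.0000 0.0000 -1.0000
    outer loop
      vertex 14.19 24.11 0.00
      vertex 14.19 0.00 0.00
      vertex 0.00 0.00 0.00
    endloop
  endfacet
  facet normal 0.0000 0.0000 -1.0000
    outer loop
      vertex 0.00 24.11 0.00
      vertex 14.19 24.11 0.00
      vertex 0.00 0.00 0.00
    endloop
  endfacet
  facet normal 0.0000 -1.0000 0.0000
    outer loop
      vertex 0.00 0.00 0.00
      vertex 14.19 0.00 0.00
      vertex 14.19 0.00 22.87
    endloop
  endfacet
  facet normal 0.0000 -1.0000 0.0000
    outer loop
      vertex 0.00 0.00 0.00
      vertex 14.19 0.00 22.87
      vertex 0.00 0.00 22.87
    endloop
  endfacet
  facet normal 0.0000 0.6882 0.7255
    outer loop
      vertex 0.00 0.00 22.87
      vertex 14.19 0.00 22.87
      vertex 14.19 24.11 0.00
    endloop
  endfacet
  facet normal 0.0000 0.6882 0.7255
    outer loop
      vertex 0.00 0.00 22.87
      vertex 14.19 24.11 0.00
      vertex 0.00 24.11 0.00
    endloop
  endfacet
  facet normal -1.0000 0.0000 0.0000
    outer loop
      vertex 0.00 0.00 22.87
      vertex 0.00 24.11 0.00
      vertex 0.00 0.00 0.00
    endloop
  endfacet
  facet normal 1.0000 0.0000 0.0000
    outer loop
      vertex 14.19 0.00 0.00
      vertex 14.19 24.11 0.00
      vertex 14.19 0.00 22.87
    endloop
  endfacet
endsolid part

The G0 Z moves step by Δz≈3.81 mm. The G1 loops shrink linearly with z, so the solid tapers from its base footprint up to z≈22.9. Closing with a flat bottom cap and the tapered top and triangulating gives 8 facets — a wedge (ramp): 14.2 × 24.1 mm base, rising to 22.9 mm along the y=0 edge and sloping linearly to z=0 at y=24.1.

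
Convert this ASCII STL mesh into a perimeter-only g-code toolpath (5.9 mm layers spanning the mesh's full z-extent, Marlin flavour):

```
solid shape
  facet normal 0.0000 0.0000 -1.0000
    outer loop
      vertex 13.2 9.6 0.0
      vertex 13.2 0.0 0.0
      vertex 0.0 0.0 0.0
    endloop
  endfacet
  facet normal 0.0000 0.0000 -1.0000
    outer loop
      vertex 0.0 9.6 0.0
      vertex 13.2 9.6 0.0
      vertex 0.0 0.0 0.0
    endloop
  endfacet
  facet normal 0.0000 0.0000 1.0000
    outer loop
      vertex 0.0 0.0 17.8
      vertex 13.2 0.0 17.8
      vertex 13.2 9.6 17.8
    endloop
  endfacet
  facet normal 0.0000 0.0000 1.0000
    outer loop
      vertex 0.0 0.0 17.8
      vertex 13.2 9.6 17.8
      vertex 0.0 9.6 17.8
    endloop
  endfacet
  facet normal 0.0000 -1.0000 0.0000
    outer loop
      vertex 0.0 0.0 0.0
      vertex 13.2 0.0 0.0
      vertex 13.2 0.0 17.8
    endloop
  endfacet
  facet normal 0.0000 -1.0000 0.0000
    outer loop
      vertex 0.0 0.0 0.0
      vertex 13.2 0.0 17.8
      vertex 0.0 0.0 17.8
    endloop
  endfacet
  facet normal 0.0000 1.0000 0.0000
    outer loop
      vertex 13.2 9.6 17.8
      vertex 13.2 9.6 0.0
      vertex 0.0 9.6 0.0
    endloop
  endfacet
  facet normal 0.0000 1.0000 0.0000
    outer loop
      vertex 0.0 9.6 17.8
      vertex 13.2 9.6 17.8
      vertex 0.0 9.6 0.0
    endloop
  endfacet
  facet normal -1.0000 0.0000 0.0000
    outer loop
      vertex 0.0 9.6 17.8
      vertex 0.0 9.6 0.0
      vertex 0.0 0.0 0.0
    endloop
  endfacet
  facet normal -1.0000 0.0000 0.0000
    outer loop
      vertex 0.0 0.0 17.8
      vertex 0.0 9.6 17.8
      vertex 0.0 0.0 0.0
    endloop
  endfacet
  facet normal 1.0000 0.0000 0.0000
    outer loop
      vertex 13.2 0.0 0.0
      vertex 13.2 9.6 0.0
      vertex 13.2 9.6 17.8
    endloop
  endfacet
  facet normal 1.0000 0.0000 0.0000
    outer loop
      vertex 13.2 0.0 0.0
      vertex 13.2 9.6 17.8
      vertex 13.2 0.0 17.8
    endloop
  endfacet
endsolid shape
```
; perimeter-only toolpath
G21 ; units = mm
G90 ; absolute positioning
G28 ; home
; layer 1
G0 Z5.9
G0 X0.0 Y0.0
G1 X13.2 Y0.0
G1 X13.2 Y9.6
G1 X0.0 Y9.6
G1 X0.0 Y0.0
; layer 2
G0 Z11.9
G0 X0.0 Y0.0
G1 X13.2 Y0.0
G1 X13.2 Y9.6
G1 X0.0 Y9.6
G1 X0.0 Y0.0
; layer 3
G0 Z17.8
G0 X0.0 Y0.0
G1 X13.2 Y0.0
G1 X13.2 Y9.6
G1 X0.0 Y9.6
G1 X0.0 Y0.0
M2 ; end

The solid is a rectangular box, roughly 13.2 × 9.6 mm footprint and 17.8 mm tall. Slicing at Δz = 5.9 mm — 3 equal slices spanning the solid's height, so layer i sits at z = i·h/3 — gives 3 non-empty perimeters. Each is a 4-segment closed polygon; G0 lifts to the layer z and rapids to the start vertex, then G1 traces the edges.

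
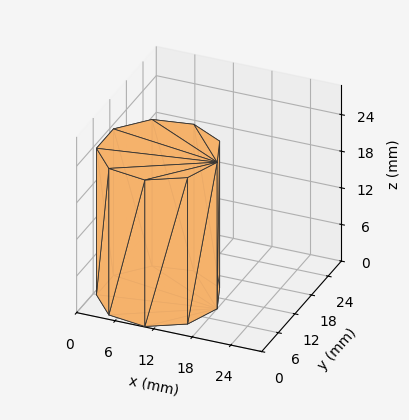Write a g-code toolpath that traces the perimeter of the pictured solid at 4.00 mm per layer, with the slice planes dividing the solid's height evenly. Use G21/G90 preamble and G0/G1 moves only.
Reading the render: the shape is a regular 9-sided prism (a cylinder approximated with 9 flat sides), circumscribed radius ≈ 9 mm, height ≈ 24 mm (dimensions read to the nearest mm from the axis ticks). For the g-code, the solid's height is divided into equal slices at the stated Δz and each level perimeter traced with G1 moves after a G0 lift.

; perimeter-only toolpath
G21 ; units = mm
G90 ; absolute positioning
G28 ; home
; layer 1
G0 Z4.00
G0 X18.00 Y9.00
G1 X15.89 Y14.79
G1 X10.56 Y17.86
G1 X4.50 Y16.79
G1 X0.54 Y12.08
G1 X0.54 Y5.92
G1 X4.50 Y1.21
G1 X10.56 Y0.14
G1 X15.89 Y3.21
G1 X18.00 Y9.00
; layer 2
G0 Z8.00
G0 X18.00 Y9.00
G1 X15.89 Y14.79
G1 X10.56 Y17.86
G1 X4.50 Y16.79
G1 X0.54 Y12.08
G1 X0.54 Y5.92
G1 X4.50 Y1.21
G1 X10.56 Y0.14
G1 X15.89 Y3.21
G1 X18.00 Y9.00
; layer 3
G0 Z12.00
G0 X18.00 Y9.00
G1 X15.89 Y14.79
G1 X10.56 Y17.86
G1 X4.50 Y16.79
G1 X0.54 Y12.08
G1 X0.54 Y5.92
G1 X4.50 Y1.21
G1 X10.56 Y0.14
G1 X15.89 Y3.21
G1 X18.00 Y9.00
; layer 4
G0 Z16.00
G0 X18.00 Y9.00
G1 X15.89 Y14.79
G1 X10.56 Y17.86
G1 X4.50 Y16.79
G1 X0.54 Y12.08
G1 X0.54 Y5.92
G1 X4.50 Y1.21
G1 X10.56 Y0.14
G1 X15.89 Y3.21
G1 X18.00 Y9.00
; layer 5
G0 Z20.00
G0 X18.00 Y9.00
G1 X15.89 Y14.79
G1 X10.56 Y17.86
G1 X4.50 Y16.79
G1 X0.54 Y12.08
G1 X0.54 Y5.92
G1 X4.50 Y1.21
G1 X10.56 Y0.14
G1 X15.89 Y3.21
G1 X18.00 Y9.00
; layer 6
G0 Z24.00
G0 X18.00 Y9.00
G1 X15.89 Y14.79
G1 X10.56 Y17.86
G1 X4.50 Y16.79
G1 X0.54 Y12.08
G1 X0.54 Y5.92
G1 X4.50 Y1.21
G1 X10.56 Y0.14
G1 X15.89 Y3.21
G1 X18.00 Y9.00
M2 ; end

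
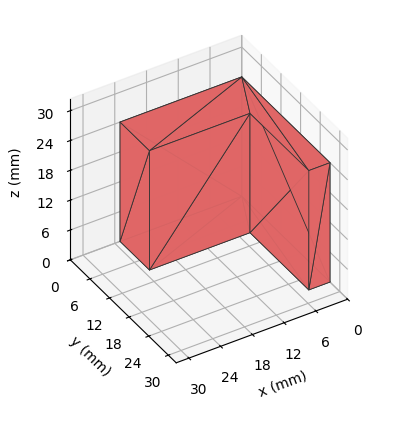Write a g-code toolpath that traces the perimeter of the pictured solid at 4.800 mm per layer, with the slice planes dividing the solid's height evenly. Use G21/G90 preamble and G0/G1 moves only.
Reading the render: the shape is an L-shaped prism: outer 23 × 27 mm, arm thicknesses ≈ 9 mm (horizontal) and 4 mm (vertical), extruded 24 mm in z (dimensions read to the nearest mm from the axis ticks). For the g-code, the solid's height is divided into equal slices at the stated Δz and each level perimeter traced with G1 moves after a G0 lift.

; perimeter-only toolpath
G21 ; units = mm
G90 ; absolute positioning
G28 ; home
; layer 1
G0 Z4.800
G0 X0.000 Y0.000
G1 X23.000 Y0.000
G1 X23.000 Y9.000
G1 X4.000 Y9.000
G1 X4.000 Y27.000
G1 X0.000 Y27.000
G1 X0.000 Y0.000
; layer 2
G0 Z9.600
G0 X0.000 Y0.000
G1 X23.000 Y0.000
G1 X23.000 Y9.000
G1 X4.000 Y9.000
G1 X4.000 Y27.000
G1 X0.000 Y27.000
G1 X0.000 Y0.000
; layer 3
G0 Z14.400
G0 X0.000 Y0.000
G1 X23.000 Y0.000
G1 X23.000 Y9.000
G1 X4.000 Y9.000
G1 X4.000 Y27.000
G1 X0.000 Y27.000
G1 X0.000 Y0.000
; layer 4
G0 Z19.200
G0 X0.000 Y0.000
G1 X23.000 Y0.000
G1 X23.000 Y9.000
G1 X4.000 Y9.000
G1 X4.000 Y27.000
G1 X0.000 Y27.000
G1 X0.000 Y0.000
; layer 5
G0 Z24.000
G0 X0.000 Y0.000
G1 X23.000 Y0.000
G1 X23.000 Y9.000
G1 X4.000 Y9.000
G1 X4.000 Y27.000
G1 X0.000 Y27.000
G1 X0.000 Y0.000
M2 ; end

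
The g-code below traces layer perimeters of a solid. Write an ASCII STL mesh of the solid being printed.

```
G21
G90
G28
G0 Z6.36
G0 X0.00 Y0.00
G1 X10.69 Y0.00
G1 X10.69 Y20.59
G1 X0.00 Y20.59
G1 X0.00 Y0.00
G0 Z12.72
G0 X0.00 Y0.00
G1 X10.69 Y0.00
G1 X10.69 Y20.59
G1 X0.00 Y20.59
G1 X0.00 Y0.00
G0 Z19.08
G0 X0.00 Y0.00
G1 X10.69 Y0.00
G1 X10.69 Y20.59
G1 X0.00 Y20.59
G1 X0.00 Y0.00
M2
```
solid part
  facet normal 0.0000 0.0000 -1.0000
    outer loop
      vertex 10.69 20.59 0.00
      vertex 10.69 0.00 0.00
      vertex 0.00 0.00 0.00
    endloop
  endfacet
  facet normal 0.0000 0.0000 -1.0000
    outer loop
      vertex 0.00 20.59 0.00
      vertex 10.69 20.59 0.00
      vertex 0.00 0.00 0.00
    endloop
  endfacet
  facet normal 0.0000 0.0000 1.0000
    outer loop
      vertex 0.00 0.00 19.08
      vertex 10.69 0.00 19.08
      vertex 10.69 20.59 19.08
    endloop
  endfacet
  facet normal 0.0000 0.0000 1.0000
    outer loop
      vertex 0.00 0.00 19.08
      vertex 10.69 20.59 19.08
      vertex 0.00 20.59 19.08
    endloop
  endfacet
  facet normal 0.0000 -1.0000 0.0000
    outer loop
      vertex 0.00 0.00 0.00
      vertex 10.69 0.00 0.00
      vertex 10.69 0.00 19.08
    endloop
  endfacet
  facet normal 0.0000 -1.0000 0.0000
    outer loop
      vertex 0.00 0.00 0.00
      vertex 10.69 0.00 19.08
      vertex 0.00 0.00 19.08
    endloop
  endfacet
  facet normal 0.0000 1.0000 0.0000
    outer loop
      vertex 10.69 20.59 19.08
      vertex 10.69 20.59 0.00
      vertex 0.00 20.59 0.00
    endloop
  endfacet
  facet normal 0.0000 1.0000 0.0000
    outer loop
      vertex 0.00 20.59 19.08
      vertex 10.69 20.59 19.08
      vertex 0.00 20.59 0.00
    endloop
  endfacet
  facet normal -1.0000 0.0000 0.0000
    outer loop
      vertex 0.00 20.59 19.08
      vertex 0.00 20.59 0.00
      vertex 0.00 0.00 0.00
    endloop
  endfacet
  facet normal -1.0000 0.0000 0.0000
    outer loop
      vertex 0.00 0.00 19.08
      vertex 0.00 20.59 19.08
      vertex 0.00 0.00 0.00
    endloop
  endfacet
  facet normal 1.0000 0.0000 0.0000
    outer loop
      vertex 10.69 0.00 0.00
      vertex 10.69 20.59 0.00
      vertex 10.69 20.59 19.08
    endloop
  endfacet
  facet normal 1.0000 0.0000 0.0000
    outer loop
      vertex 10.69 0.00 0.00
      vertex 10.69 20.59 19.08
      vertex 10.69 0.00 19.08
    endloop
  endfacet
endsolid part

The G0 Z moves step by Δz≈6.36 mm. Every layer's G1 loop is the same polygon, so the solid is a straight extrusion of it from z=0 to z≈19.1. Closing with flat bottom and top caps and triangulating gives 12 facets — a rectangular box, roughly 10.7 × 20.6 mm footprint and 19.1 mm tall.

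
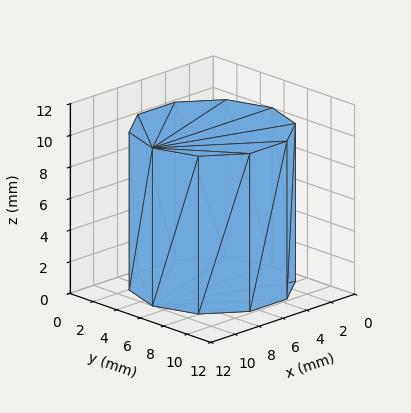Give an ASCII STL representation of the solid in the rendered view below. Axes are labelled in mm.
Reading the render: the shape is a regular 10-sided prism (a cylinder approximated with 10 flat sides), circumscribed radius ≈ 5 mm, height ≈ 10 mm (dimensions read to the nearest mm from the axis ticks). For the STL, each face is triangulated and given an outward normal.

solid part
  facet normal 0.0000 0.0000 -1.0000
    outer loop
      vertex 6.55 9.76 0.00
      vertex 9.05 7.94 0.00
      vertex 10.00 5.00 0.00
    endloop
  endfacet
  facet normal 0.0000 0.0000 -1.0000
    outer loop
      vertex 3.45 9.76 0.00
      vertex 6.55 9.76 0.00
      vertex 10.00 5.00 0.00
    endloop
  endfacet
  facet normal 0.0000 0.0000 -1.0000
    outer loop
      vertex 0.95 7.94 0.00
      vertex 3.45 9.76 0.00
      vertex 10.00 5.00 0.00
    endloop
  endfacet
  facet normal 0.0000 0.0000 -1.0000
    outer loop
      vertex 0.00 5.00 0.00
      vertex 0.95 7.94 0.00
      vertex 10.00 5.00 0.00
    endloop
  endfacet
  facet normal 0.0000 0.0000 -1.0000
    outer loop
      vertex 0.95 2.06 0.00
      vertex 0.00 5.00 0.00
      vertex 10.00 5.00 0.00
    endloop
  endfacet
  facet normal 0.0000 0.0000 -1.0000
    outer loop
      vertex 3.45 0.24 0.00
      vertex 0.95 2.06 0.00
      vertex 10.00 5.00 0.00
    endloop
  endfacet
  facet normal 0.0000 0.0000 -1.0000
    outer loop
      vertex 6.55 0.24 0.00
      vertex 3.45 0.24 0.00
      vertex 10.00 5.00 0.00
    endloop
  endfacet
  facet normal 0.0000 0.0000 -1.0000
    outer loop
      vertex 9.05 2.06 0.00
      vertex 6.55 0.24 0.00
      vertex 10.00 5.00 0.00
    endloop
  endfacet
  facet normal 0.0000 0.0000 1.0000
    outer loop
      vertex 10.00 5.00 10.00
      vertex 9.05 7.94 10.00
      vertex 6.55 9.76 10.00
    endloop
  endfacet
  facet normal 0.0000 0.0000 1.0000
    outer loop
      vertex 10.00 5.00 10.00
      vertex 6.55 9.76 10.00
      vertex 3.45 9.76 10.00
    endloop
  endfacet
  facet normal 0.0000 0.0000 1.0000
    outer loop
      vertex 10.00 5.00 10.00
      vertex 3.45 9.76 10.00
      vertex 0.95 7.94 10.00
    endloop
  endfacet
  facet normal 0.0000 0.0000 1.0000
    outer loop
      vertex 10.00 5.00 10.00
      vertex 0.95 7.94 10.00
      vertex 0.00 5.00 10.00
    endloop
  endfacet
  facet normal 0.0000 0.0000 1.0000
    outer loop
      vertex 10.00 5.00 10.00
      vertex 0.00 5.00 10.00
      vertex 0.95 2.06 10.00
    endloop
  endfacet
  facet normal 0.0000 0.0000 1.0000
    outer loop
      vertex 10.00 5.00 10.00
      vertex 0.95 2.06 10.00
      vertex 3.45 0.24 10.00
    endloop
  endfacet
  facet normal 0.0000 0.0000 1.0000
    outer loop
      vertex 10.00 5.00 10.00
      vertex 3.45 0.24 10.00
      vertex 6.55 0.24 10.00
    endloop
  endfacet
  facet normal 0.0000 0.0000 1.0000
    outer loop
      vertex 10.00 5.00 10.00
      vertex 6.55 0.24 10.00
      vertex 9.05 2.06 10.00
    endloop
  endfacet
  facet normal 0.9516 0.3075 0.0000
    outer loop
      vertex 10.00 5.00 0.00
      vertex 9.05 7.94 0.00
      vertex 9.05 7.94 10.00
    endloop
  endfacet
  facet normal 0.9516 0.3075 0.0000
    outer loop
      vertex 10.00 5.00 0.00
      vertex 9.05 7.94 10.00
      vertex 10.00 5.00 10.00
    endloop
  endfacet
  facet normal 0.5886 0.8085 0.0000
    outer loop
      vertex 9.05 7.94 0.00
      vertex 6.55 9.76 0.00
      vertex 6.55 9.76 10.00
    endloop
  endfacet
  facet normal 0.5886 0.8085 0.0000
    outer loop
      vertex 9.05 7.94 0.00
      vertex 6.55 9.76 10.00
      vertex 9.05 7.94 10.00
    endloop
  endfacet
  facet normal 0.0000 1.0000 0.0000
    outer loop
      vertex 6.55 9.76 0.00
      vertex 3.45 9.76 0.00
      vertex 3.45 9.76 10.00
    endloop
  endfacet
  facet normal 0.0000 1.0000 0.0000
    outer loop
      vertex 6.55 9.76 0.00
      vertex 3.45 9.76 10.00
      vertex 6.55 9.76 10.00
    endloop
  endfacet
  facet normal -0.5886 0.8085 0.0000
    outer loop
      vertex 3.45 9.76 0.00
      vertex 0.95 7.94 0.00
      vertex 0.95 7.94 10.00
    endloop
  endfacet
  facet normal -0.5886 0.8085 0.0000
    outer loop
      vertex 3.45 9.76 0.00
      vertex 0.95 7.94 10.00
      vertex 3.45 9.76 10.00
    endloop
  endfacet
  facet normal -0.9516 0.3075 0.0000
    outer loop
      vertex 0.95 7.94 0.00
      vertex 0.00 5.00 0.00
      vertex 0.00 5.00 10.00
    endloop
  endfacet
  facet normal -0.9516 0.3075 0.0000
    outer loop
      vertex 0.95 7.94 0.00
      vertex 0.00 5.00 10.00
      vertex 0.95 7.94 10.00
    endloop
  endfacet
  facet normal -0.9516 -0.3075 0.0000
    outer loop
      vertex 0.00 5.00 0.00
      vertex 0.95 2.06 0.00
      vertex 0.95 2.06 10.00
    endloop
  endfacet
  facet normal -0.9516 -0.3075 0.0000
    outer loop
      vertex 0.00 5.00 0.00
      vertex 0.95 2.06 10.00
      vertex 0.00 5.00 10.00
    endloop
  endfacet
  facet normal -0.5886 -0.8085 0.0000
    outer loop
      vertex 0.95 2.06 0.00
      vertex 3.45 0.24 0.00
      vertex 3.45 0.24 10.00
    endloop
  endfacet
  facet normal -0.5886 -0.8085 0.0000
    outer loop
      vertex 0.95 2.06 0.00
      vertex 3.45 0.24 10.00
      vertex 0.95 2.06 10.00
    endloop
  endfacet
  facet normal 0.0000 -1.0000 0.0000
    outer loop
      vertex 3.45 0.24 0.00
      vertex 6.55 0.24 0.00
      vertex 6.55 0.24 10.00
    endloop
  endfacet
  facet normal 0.0000 -1.0000 0.0000
    outer loop
      vertex 3.45 0.24 0.00
      vertex 6.55 0.24 10.00
      vertex 3.45 0.24 10.00
    endloop
  endfacet
  facet normal 0.5886 -0.8085 0.0000
    outer loop
      vertex 6.55 0.24 0.00
      vertex 9.05 2.06 0.00
      vertex 9.05 2.06 10.00
    endloop
  endfacet
  facet normal 0.5886 -0.8085 0.0000
    outer loop
      vertex 6.55 0.24 0.00
      vertex 9.05 2.06 10.00
      vertex 6.55 0.24 10.00
    endloop
  endfacet
  facet normal 0.9516 -0.3075 0.0000
    outer loop
      vertex 9.05 2.06 0.00
      vertex 10.00 5.00 0.00
      vertex 10.00 5.00 10.00
    endloop
  endfacet
  facet normal 0.9516 -0.3075 0.0000
    outer loop
      vertex 9.05 2.06 0.00
      vertex 10.00 5.00 10.00
      vertex 9.05 2.06 10.00
    endloop
  endfacet
endsolid part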